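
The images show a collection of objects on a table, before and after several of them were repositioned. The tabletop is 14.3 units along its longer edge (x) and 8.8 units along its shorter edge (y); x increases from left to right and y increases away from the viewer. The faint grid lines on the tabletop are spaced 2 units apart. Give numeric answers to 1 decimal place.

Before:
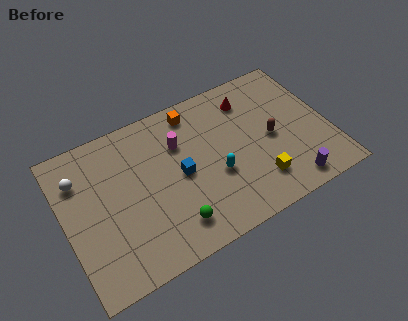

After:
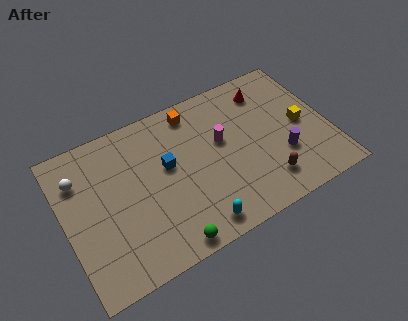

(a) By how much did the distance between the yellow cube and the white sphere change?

+1.9

They were about 10.2 units apart before and 12.1 after — 1.9 units further apart.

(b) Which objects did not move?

the orange cube and the white sphere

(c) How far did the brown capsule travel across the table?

2.5

From (11.2, 4.2) to (10.5, 1.8), the brown capsule covered √(0.7² + 2.4²) ≈ 2.5 units.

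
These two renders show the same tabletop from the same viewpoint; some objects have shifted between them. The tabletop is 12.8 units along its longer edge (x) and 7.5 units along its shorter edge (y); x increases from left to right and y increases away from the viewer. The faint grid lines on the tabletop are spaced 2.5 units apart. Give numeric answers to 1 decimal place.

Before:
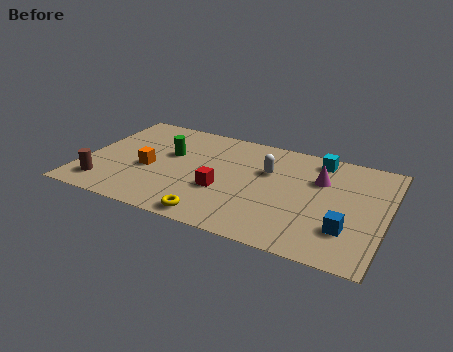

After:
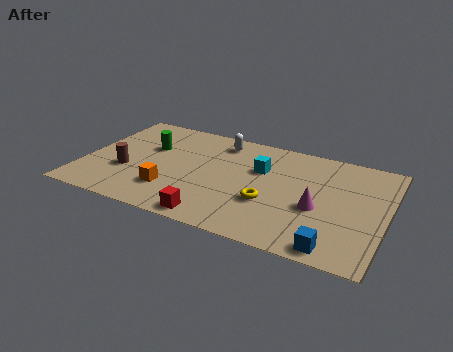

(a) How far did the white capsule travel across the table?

2.6

From (7.7, 4.9) to (5.5, 6.3), the white capsule covered √(2.2² + 1.4²) ≈ 2.6 units.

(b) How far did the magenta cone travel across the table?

2.0

The magenta cone was near (9.9, 5.1) before and (10.0, 3.1) after, so it travelled √(0.1² + 2.0²) ≈ 2.0 units.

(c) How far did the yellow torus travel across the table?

2.8

The yellow torus was near (5.9, 0.8) before and (8.0, 2.7) after, so it travelled √(2.1² + 1.9²) ≈ 2.8 units.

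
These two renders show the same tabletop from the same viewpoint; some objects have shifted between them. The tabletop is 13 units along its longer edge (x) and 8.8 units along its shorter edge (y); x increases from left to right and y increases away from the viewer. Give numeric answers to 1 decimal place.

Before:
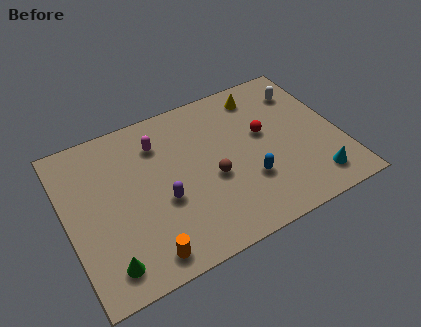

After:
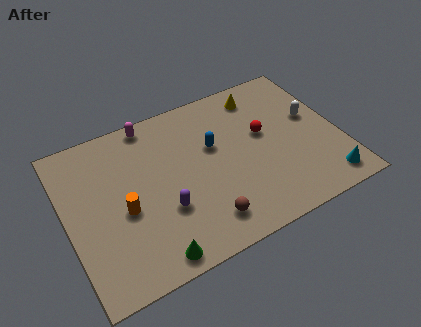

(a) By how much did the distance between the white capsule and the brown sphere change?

+1.0

The distance was about 5.8 in the first image and 6.8 in the second, so they moved 1.0 units further apart.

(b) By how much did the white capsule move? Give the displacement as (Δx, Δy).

(0.2, -1.7)

The white capsule started near (11.7, 6.8) and ended near (11.9, 5.1).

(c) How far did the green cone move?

2.1

The green cone was near (1.5, 1.4) before and (3.5, 0.9) after, so it travelled √(2.0² + 0.5²) ≈ 2.1 units.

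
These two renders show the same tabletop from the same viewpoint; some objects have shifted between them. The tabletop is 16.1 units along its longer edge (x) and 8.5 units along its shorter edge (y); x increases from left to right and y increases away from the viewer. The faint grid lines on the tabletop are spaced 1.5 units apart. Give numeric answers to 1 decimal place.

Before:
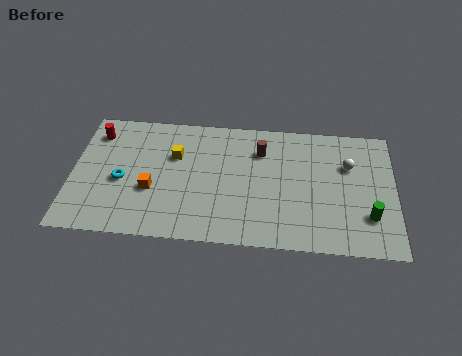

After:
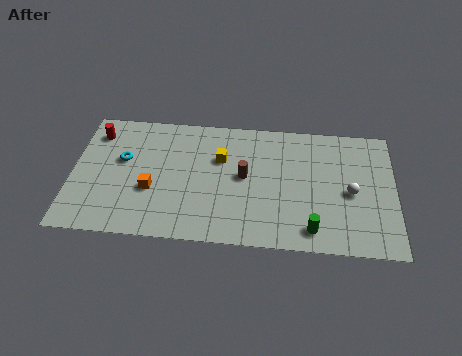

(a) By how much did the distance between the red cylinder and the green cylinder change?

-2.2

The distance was about 14.4 in the first image and 12.2 in the second, so they moved 2.2 units closer together.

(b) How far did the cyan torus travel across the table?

1.4

The cyan torus was near (2.5, 3.7) before and (2.5, 5.1) after, so it travelled √(0.0² + 1.4²) ≈ 1.4 units.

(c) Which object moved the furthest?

the green cylinder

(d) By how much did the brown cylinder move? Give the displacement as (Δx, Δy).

(-0.8, -1.8)

From the two frames, the brown cylinder sits at roughly (9.4, 6.3) before and (8.6, 4.5) after.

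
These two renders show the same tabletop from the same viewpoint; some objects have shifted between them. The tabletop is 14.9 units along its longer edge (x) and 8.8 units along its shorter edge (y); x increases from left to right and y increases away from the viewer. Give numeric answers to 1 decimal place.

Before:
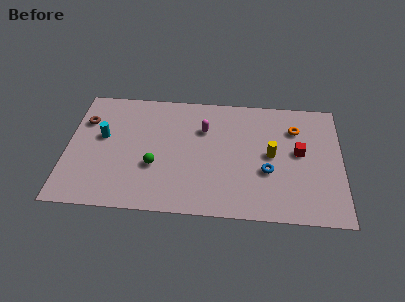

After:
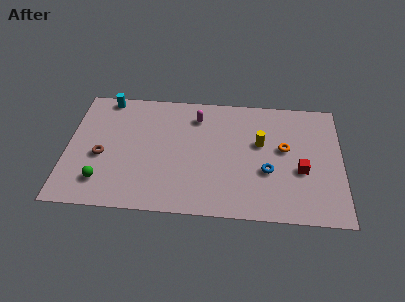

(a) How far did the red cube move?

1.3

The red cube was near (12.6, 4.8) before and (12.7, 3.5) after, so it travelled √(0.1² + 1.3²) ≈ 1.3 units.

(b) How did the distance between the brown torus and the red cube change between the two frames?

-1.0

They were about 11.8 units apart before and 10.8 after — 1.0 units closer together.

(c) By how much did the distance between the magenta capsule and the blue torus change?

+0.9

They were about 4.5 units apart before and 5.4 after — 0.9 units further apart.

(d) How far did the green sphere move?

3.1

The green sphere moved from about (4.8, 3.2) to (2.0, 1.9), a distance of √(2.8² + 1.3²) ≈ 3.1.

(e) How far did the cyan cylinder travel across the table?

2.9

The cyan cylinder moved from about (1.9, 5.1) to (2.0, 8.0), a distance of √(0.1² + 2.9²) ≈ 2.9.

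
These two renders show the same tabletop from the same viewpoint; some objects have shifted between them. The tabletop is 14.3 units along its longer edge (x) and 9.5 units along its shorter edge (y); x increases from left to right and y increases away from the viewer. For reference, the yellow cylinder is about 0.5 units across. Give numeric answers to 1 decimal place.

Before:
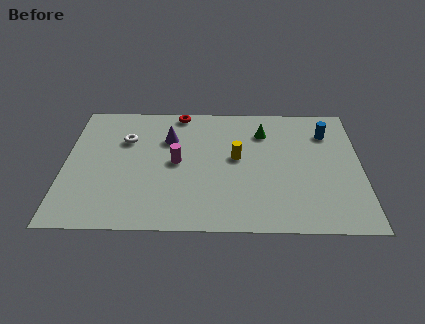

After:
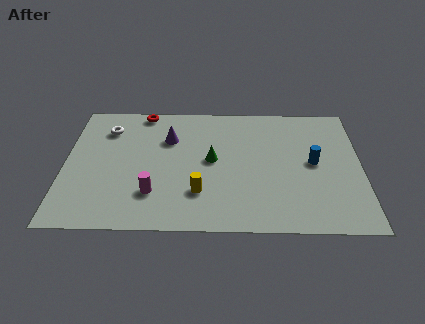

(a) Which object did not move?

the purple cone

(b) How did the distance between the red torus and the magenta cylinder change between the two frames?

+2.3

They were about 3.9 units apart before and 6.2 after — 2.3 units further apart.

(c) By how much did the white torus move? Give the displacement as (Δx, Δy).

(-0.9, 0.8)

The white torus was at about (2.9, 6.5) and moved to about (2.0, 7.3).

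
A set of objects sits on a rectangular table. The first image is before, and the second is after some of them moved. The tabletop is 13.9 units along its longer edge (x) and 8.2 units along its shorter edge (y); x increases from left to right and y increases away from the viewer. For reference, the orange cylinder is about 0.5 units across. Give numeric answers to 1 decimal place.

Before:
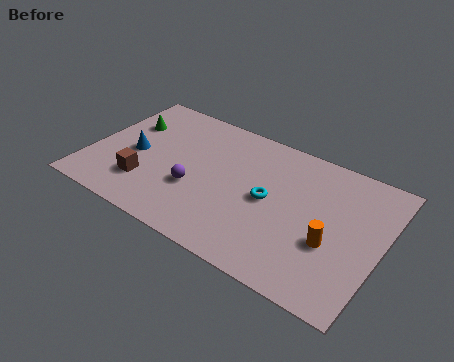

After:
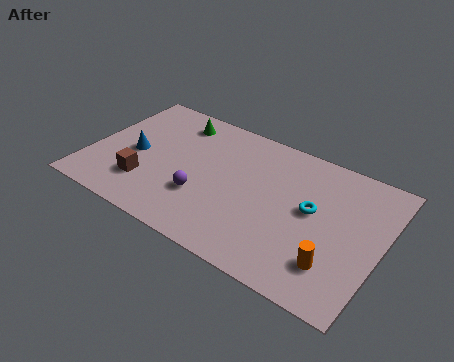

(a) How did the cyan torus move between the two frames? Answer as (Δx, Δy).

(2.0, 0.4)

The cyan torus started near (8.6, 4.1) and ended near (10.6, 4.5).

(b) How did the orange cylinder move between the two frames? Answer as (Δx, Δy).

(0.3, -1.1)

The orange cylinder was at about (11.7, 3.1) and moved to about (12.0, 2.0).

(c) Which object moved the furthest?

the green cone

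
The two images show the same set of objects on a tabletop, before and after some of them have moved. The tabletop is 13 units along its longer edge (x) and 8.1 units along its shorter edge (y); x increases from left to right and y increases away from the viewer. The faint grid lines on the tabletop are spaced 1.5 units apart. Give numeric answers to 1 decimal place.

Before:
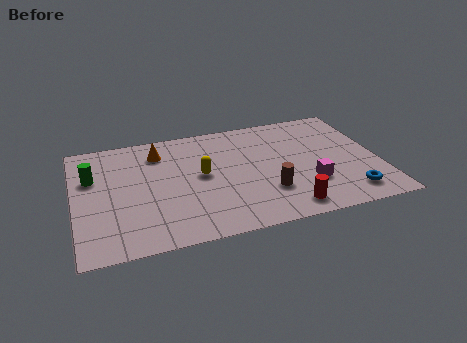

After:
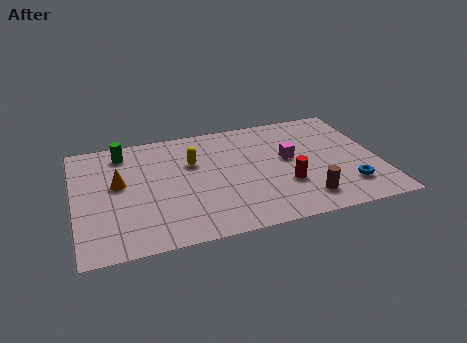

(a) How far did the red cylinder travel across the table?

1.6

The red cylinder was near (8.8, 1.1) before and (8.9, 2.7) after, so it travelled √(0.1² + 1.6²) ≈ 1.6 units.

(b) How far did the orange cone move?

2.5

The orange cone moved from about (3.7, 6.4) to (1.9, 4.6), a distance of √(1.8² + 1.8²) ≈ 2.5.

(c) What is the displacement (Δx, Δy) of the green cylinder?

(1.4, 1.5)

From the two frames, the green cylinder sits at roughly (0.8, 5.3) before and (2.2, 6.8) after.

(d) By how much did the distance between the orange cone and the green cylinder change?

-0.9

They were about 3.1 units apart before and 2.2 after — 0.9 units closer together.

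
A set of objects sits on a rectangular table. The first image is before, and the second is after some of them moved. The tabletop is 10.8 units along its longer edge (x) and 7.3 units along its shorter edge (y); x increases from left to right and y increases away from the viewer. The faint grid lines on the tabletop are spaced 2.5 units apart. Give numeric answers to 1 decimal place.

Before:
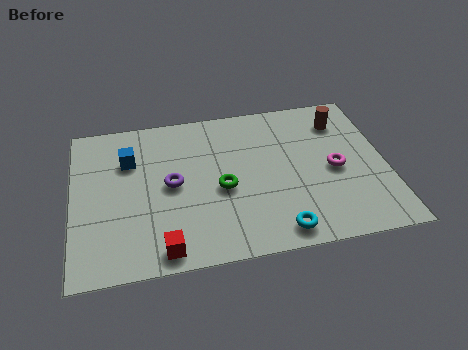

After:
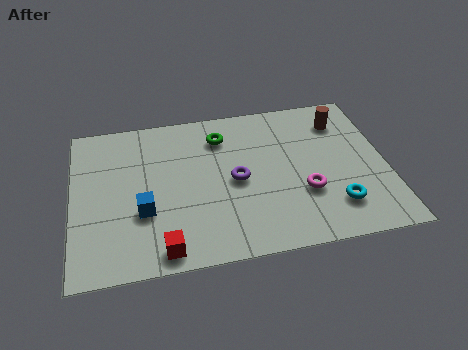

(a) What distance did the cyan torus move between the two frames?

2.2

From (6.9, 0.9) to (8.9, 1.7), the cyan torus covered √(2.0² + 0.8²) ≈ 2.2 units.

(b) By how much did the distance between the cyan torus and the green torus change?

+2.5

They were about 2.9 units apart before and 5.4 after — 2.5 units further apart.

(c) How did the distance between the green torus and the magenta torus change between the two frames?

+0.3

They were about 3.9 units apart before and 4.2 after — 0.3 units further apart.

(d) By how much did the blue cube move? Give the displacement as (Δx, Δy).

(0.4, -2.5)

From the two frames, the blue cube sits at roughly (2.0, 5.1) before and (2.4, 2.6) after.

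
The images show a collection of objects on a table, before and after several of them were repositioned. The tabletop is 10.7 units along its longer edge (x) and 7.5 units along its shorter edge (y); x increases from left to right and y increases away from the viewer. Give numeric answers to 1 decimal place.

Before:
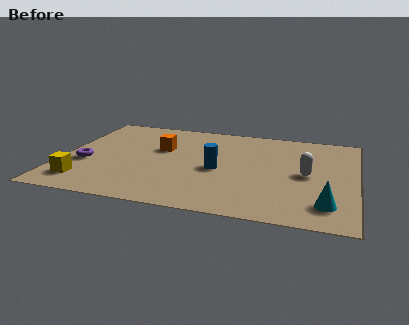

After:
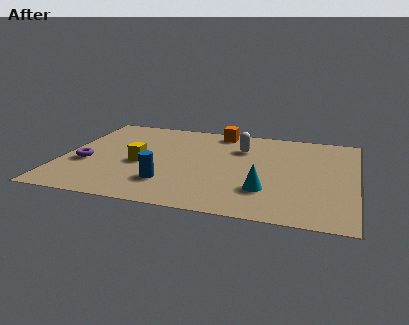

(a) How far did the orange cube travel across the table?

2.8

The orange cube was near (3.5, 4.7) before and (5.5, 6.7) after, so it travelled √(2.0² + 2.0²) ≈ 2.8 units.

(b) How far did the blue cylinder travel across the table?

2.3

The blue cylinder moved from about (5.7, 3.4) to (4.0, 1.9), a distance of √(1.7² + 1.5²) ≈ 2.3.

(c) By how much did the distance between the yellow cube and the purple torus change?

+0.5

They were about 1.5 units apart before and 2.0 after — 0.5 units further apart.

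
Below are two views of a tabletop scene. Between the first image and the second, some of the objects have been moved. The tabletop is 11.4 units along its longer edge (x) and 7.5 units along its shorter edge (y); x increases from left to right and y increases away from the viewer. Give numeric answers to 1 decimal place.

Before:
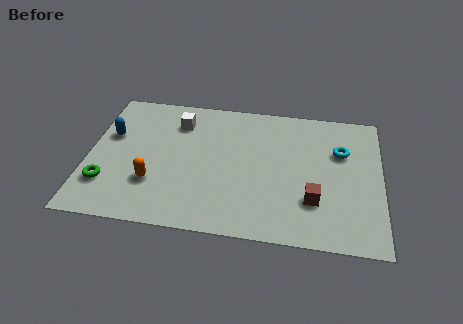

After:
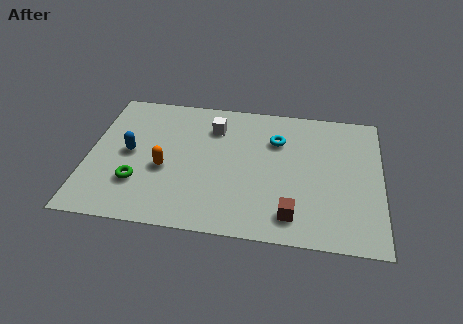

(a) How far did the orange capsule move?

0.9

The orange capsule was near (2.6, 2.3) before and (3.0, 3.1) after, so it travelled √(0.4² + 0.8²) ≈ 0.9 units.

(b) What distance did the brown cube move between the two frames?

1.2

The brown cube was near (8.8, 2.2) before and (8.0, 1.3) after, so it travelled √(0.8² + 0.9²) ≈ 1.2 units.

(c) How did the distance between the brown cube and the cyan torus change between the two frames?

+1.1

Before: roughly 3.0 units apart; after: 4.1. That's 1.1 units further apart.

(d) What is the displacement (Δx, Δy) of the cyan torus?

(-2.5, 0.3)

The cyan torus was at about (9.8, 5.0) and moved to about (7.3, 5.3).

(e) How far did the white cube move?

1.4

The white cube moved from about (3.4, 5.8) to (4.8, 5.7), a distance of √(1.4² + 0.1²) ≈ 1.4.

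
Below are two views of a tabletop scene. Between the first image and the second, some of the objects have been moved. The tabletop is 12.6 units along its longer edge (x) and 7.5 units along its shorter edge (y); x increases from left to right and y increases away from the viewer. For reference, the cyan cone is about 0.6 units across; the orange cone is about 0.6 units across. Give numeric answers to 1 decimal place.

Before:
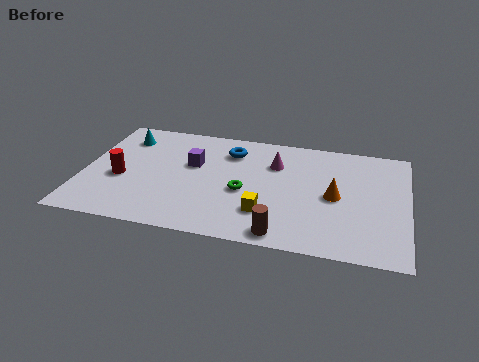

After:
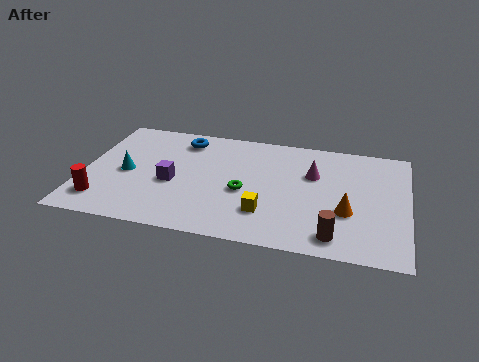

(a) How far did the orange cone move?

1.0

From (9.8, 3.6) to (10.3, 2.7), the orange cone covered √(0.5² + 0.9²) ≈ 1.0 units.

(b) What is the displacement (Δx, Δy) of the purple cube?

(-0.7, -1.4)

The purple cube was at about (4.2, 4.6) and moved to about (3.5, 3.2).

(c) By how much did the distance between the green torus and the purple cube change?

+0.3

The distance was about 2.5 in the first image and 2.8 in the second, so they moved 0.3 units further apart.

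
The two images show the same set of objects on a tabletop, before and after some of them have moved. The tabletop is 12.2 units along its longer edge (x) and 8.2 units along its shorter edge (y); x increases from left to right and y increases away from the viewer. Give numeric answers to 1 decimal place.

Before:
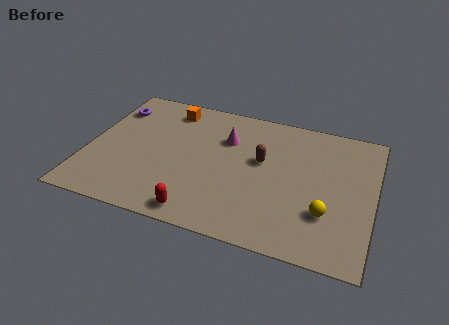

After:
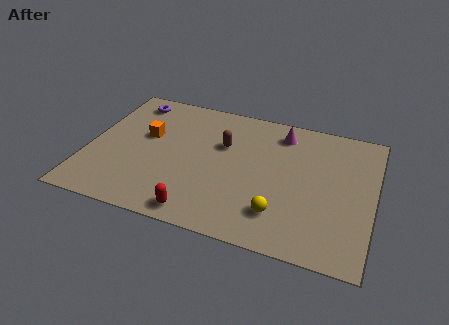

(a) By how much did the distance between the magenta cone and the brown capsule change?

+1.0

They were about 1.8 units apart before and 2.8 after — 1.0 units further apart.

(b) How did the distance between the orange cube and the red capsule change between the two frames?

-1.5

Before: roughly 6.3 units apart; after: 4.8. That's 1.5 units closer together.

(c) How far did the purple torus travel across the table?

1.0

The purple torus moved from about (0.8, 6.3) to (1.5, 7.0), a distance of √(0.7² + 0.7²) ≈ 1.0.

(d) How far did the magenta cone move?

2.5

The magenta cone was near (5.8, 5.7) before and (8.1, 6.8) after, so it travelled √(2.3² + 1.1²) ≈ 2.5 units.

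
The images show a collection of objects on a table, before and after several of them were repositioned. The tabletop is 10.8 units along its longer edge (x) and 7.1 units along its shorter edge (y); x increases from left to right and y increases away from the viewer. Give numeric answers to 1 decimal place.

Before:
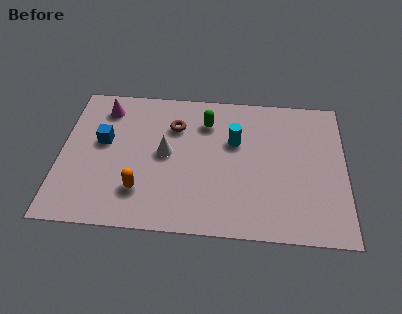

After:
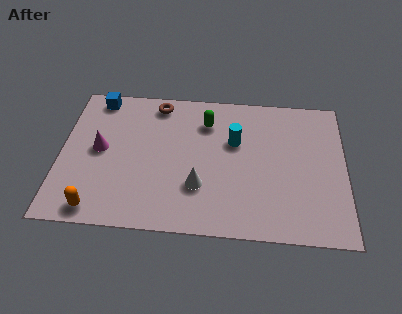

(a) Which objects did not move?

the green capsule and the cyan cylinder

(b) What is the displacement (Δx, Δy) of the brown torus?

(-0.7, 1.1)

The brown torus started near (4.3, 5.1) and ended near (3.6, 6.2).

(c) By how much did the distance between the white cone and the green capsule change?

+0.9

The distance was about 2.3 in the first image and 3.2 in the second, so they moved 0.9 units further apart.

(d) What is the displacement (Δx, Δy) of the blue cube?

(-0.3, 2.2)

From the two frames, the blue cube sits at roughly (1.6, 4.1) before and (1.3, 6.3) after.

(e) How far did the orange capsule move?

1.9

The orange capsule moved from about (3.1, 1.8) to (1.5, 0.8), a distance of √(1.6² + 1.0²) ≈ 1.9.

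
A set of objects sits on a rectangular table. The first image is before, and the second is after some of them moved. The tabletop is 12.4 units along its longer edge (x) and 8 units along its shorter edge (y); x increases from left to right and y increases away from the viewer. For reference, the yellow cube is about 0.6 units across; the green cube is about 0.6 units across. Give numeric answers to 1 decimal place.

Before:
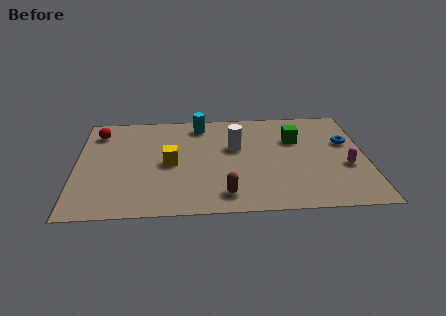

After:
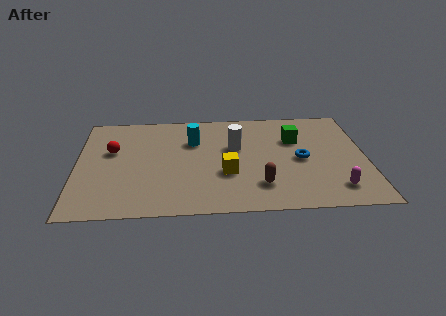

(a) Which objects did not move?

the white cylinder and the green cube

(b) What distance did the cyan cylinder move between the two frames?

1.3

From (5.3, 6.8) to (5.0, 5.5), the cyan cylinder covered √(0.3² + 1.3²) ≈ 1.3 units.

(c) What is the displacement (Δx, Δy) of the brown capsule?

(1.5, 0.6)

From the two frames, the brown capsule sits at roughly (6.3, 1.3) before and (7.8, 1.9) after.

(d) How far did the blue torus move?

2.3

The blue torus was near (11.6, 5.0) before and (9.6, 3.8) after, so it travelled √(2.0² + 1.2²) ≈ 2.3 units.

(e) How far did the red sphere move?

1.6

The red sphere was near (0.9, 6.4) before and (1.5, 4.9) after, so it travelled √(0.6² + 1.5²) ≈ 1.6 units.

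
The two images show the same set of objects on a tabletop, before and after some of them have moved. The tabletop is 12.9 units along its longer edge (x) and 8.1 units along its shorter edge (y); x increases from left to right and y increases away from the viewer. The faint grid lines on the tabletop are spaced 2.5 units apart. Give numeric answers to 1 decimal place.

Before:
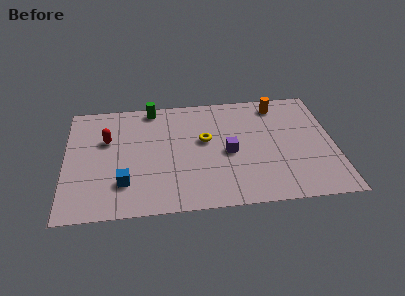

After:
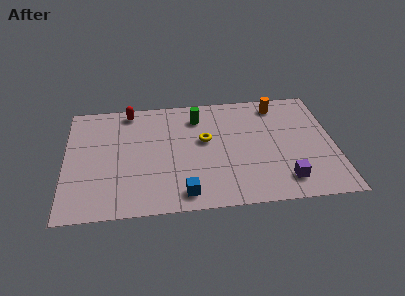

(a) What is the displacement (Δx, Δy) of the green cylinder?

(2.2, -0.9)

The green cylinder started near (4.2, 7.3) and ended near (6.4, 6.4).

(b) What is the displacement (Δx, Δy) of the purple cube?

(2.6, -2.2)

The purple cube started near (7.8, 3.7) and ended near (10.4, 1.5).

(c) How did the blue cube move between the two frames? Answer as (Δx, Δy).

(2.8, -1.0)

The blue cube started near (2.8, 2.1) and ended near (5.6, 1.1).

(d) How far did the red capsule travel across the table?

2.3

The red capsule was near (2.0, 5.2) before and (3.1, 7.2) after, so it travelled √(1.1² + 2.0²) ≈ 2.3 units.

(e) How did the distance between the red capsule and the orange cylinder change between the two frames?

-1.3

Before: roughly 8.5 units apart; after: 7.2. That's 1.3 units closer together.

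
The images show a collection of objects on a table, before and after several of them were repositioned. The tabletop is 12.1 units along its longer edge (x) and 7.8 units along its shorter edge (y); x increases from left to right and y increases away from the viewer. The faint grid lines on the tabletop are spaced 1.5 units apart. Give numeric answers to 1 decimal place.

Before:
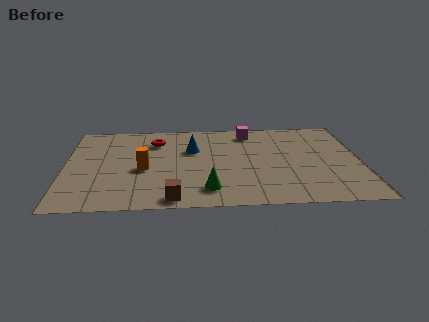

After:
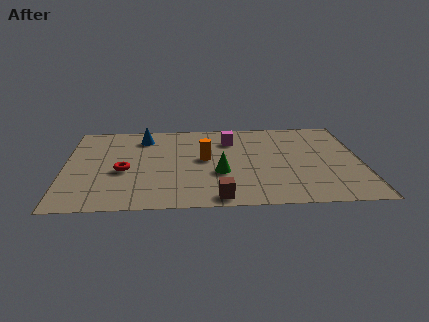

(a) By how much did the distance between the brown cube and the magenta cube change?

-1.5

They were about 6.6 units apart before and 5.1 after — 1.5 units closer together.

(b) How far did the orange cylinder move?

2.6

From (3.2, 3.4) to (5.7, 4.2), the orange cylinder covered √(2.5² + 0.8²) ≈ 2.6 units.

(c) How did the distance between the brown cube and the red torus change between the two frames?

-0.6

Before: roughly 5.1 units apart; after: 4.5. That's 0.6 units closer together.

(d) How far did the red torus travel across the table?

2.9

The red torus moved from about (3.7, 5.9) to (2.4, 3.3), a distance of √(1.3² + 2.6²) ≈ 2.9.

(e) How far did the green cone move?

1.5

From (5.8, 1.5) to (6.3, 2.9), the green cone covered √(0.5² + 1.4²) ≈ 1.5 units.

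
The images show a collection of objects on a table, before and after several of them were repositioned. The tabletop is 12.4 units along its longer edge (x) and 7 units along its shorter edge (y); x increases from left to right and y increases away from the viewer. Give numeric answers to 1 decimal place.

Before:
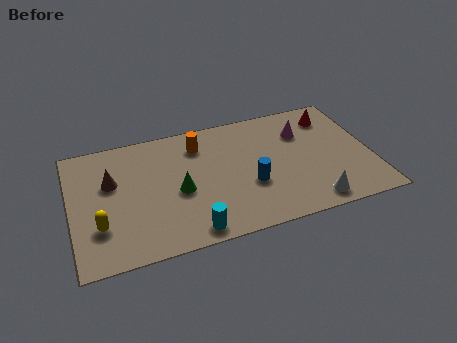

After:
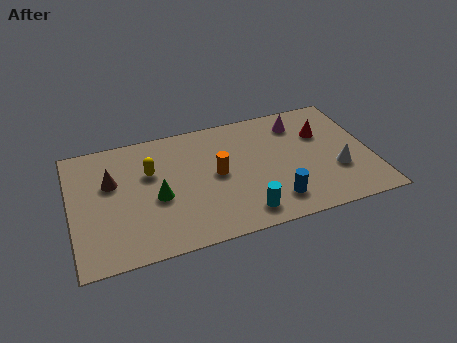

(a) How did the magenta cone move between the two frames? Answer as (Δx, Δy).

(-0.1, 0.6)

From the two frames, the magenta cone sits at roughly (9.7, 5.0) before and (9.6, 5.6) after.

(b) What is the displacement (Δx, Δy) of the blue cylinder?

(0.9, -1.2)

From the two frames, the blue cylinder sits at roughly (7.3, 2.6) before and (8.2, 1.4) after.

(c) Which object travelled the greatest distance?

the yellow capsule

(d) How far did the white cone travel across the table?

1.9

The white cone moved from about (9.7, 0.9) to (10.9, 2.4), a distance of √(1.2² + 1.5²) ≈ 1.9.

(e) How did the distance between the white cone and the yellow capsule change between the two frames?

-0.8

The distance was about 8.7 in the first image and 7.9 in the second, so they moved 0.8 units closer together.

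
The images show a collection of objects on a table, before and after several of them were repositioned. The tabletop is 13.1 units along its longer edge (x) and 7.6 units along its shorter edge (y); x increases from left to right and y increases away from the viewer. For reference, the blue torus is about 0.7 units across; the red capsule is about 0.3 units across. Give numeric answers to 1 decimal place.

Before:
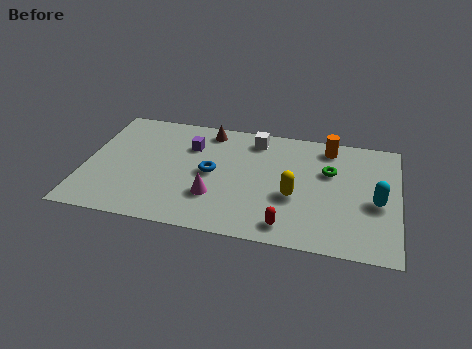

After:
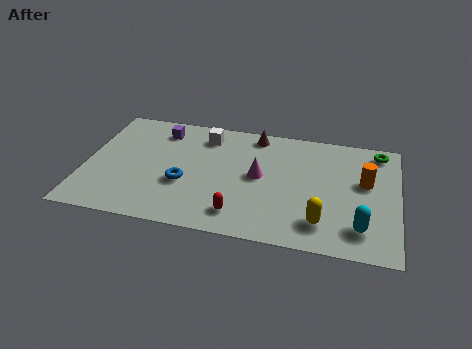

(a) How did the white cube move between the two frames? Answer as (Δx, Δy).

(-2.1, -0.2)

The white cube was at about (7.0, 6.4) and moved to about (4.9, 6.2).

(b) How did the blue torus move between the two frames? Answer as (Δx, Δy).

(-1.1, -0.9)

From the two frames, the blue torus sits at roughly (5.3, 3.8) before and (4.2, 2.9) after.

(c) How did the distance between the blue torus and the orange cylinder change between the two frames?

+2.2

They were about 5.5 units apart before and 7.7 after — 2.2 units further apart.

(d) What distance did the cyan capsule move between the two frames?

1.8

From (12.2, 3.3) to (11.6, 1.6), the cyan capsule covered √(0.6² + 1.7²) ≈ 1.8 units.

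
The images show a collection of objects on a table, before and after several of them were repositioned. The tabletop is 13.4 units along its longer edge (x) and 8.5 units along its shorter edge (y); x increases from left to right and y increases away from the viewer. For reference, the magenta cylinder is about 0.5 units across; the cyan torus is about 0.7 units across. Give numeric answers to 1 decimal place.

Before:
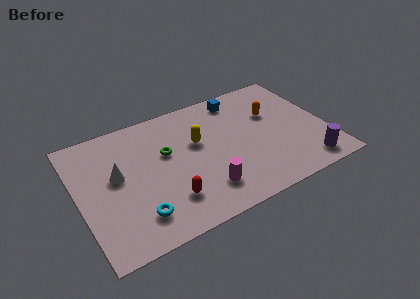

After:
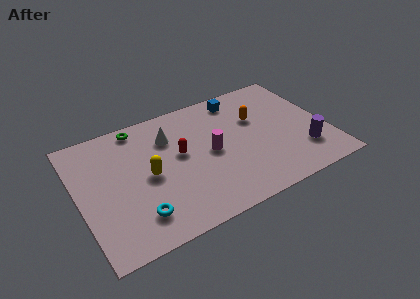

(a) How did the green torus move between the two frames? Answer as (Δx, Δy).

(-1.2, 2.4)

From the two frames, the green torus sits at roughly (4.8, 5.2) before and (3.6, 7.6) after.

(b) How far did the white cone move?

3.3

The white cone was near (2.1, 4.8) before and (5.1, 6.2) after, so it travelled √(3.0² + 1.4²) ≈ 3.3 units.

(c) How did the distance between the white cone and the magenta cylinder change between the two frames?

-2.4

The distance was about 5.2 in the first image and 2.8 in the second, so they moved 2.4 units closer together.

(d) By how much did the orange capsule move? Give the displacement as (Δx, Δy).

(-0.9, 0.0)

The orange capsule started near (10.7, 5.5) and ended near (9.8, 5.5).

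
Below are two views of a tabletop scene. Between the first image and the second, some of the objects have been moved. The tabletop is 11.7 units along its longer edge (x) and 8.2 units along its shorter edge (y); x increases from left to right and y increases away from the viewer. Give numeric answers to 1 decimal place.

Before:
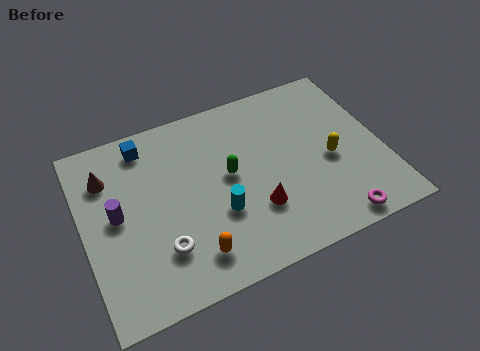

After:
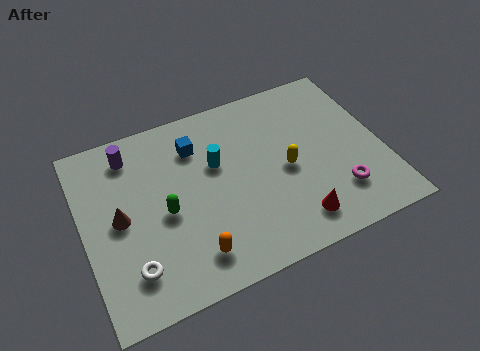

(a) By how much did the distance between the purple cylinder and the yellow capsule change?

-1.8

The distance was about 8.3 in the first image and 6.5 in the second, so they moved 1.8 units closer together.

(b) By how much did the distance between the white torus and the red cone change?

+2.6

Before: roughly 3.7 units apart; after: 6.3. That's 2.6 units further apart.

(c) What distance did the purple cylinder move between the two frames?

2.6

The purple cylinder moved from about (1.3, 4.3) to (2.1, 6.8), a distance of √(0.8² + 2.5²) ≈ 2.6.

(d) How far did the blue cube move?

2.1

The blue cube moved from about (2.7, 7.0) to (4.6, 6.2), a distance of √(1.9² + 0.8²) ≈ 2.1.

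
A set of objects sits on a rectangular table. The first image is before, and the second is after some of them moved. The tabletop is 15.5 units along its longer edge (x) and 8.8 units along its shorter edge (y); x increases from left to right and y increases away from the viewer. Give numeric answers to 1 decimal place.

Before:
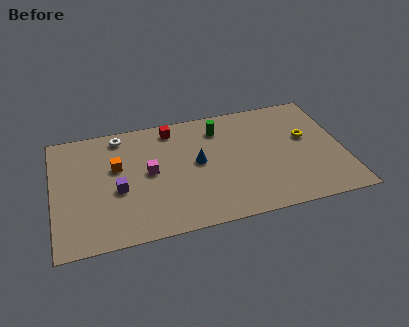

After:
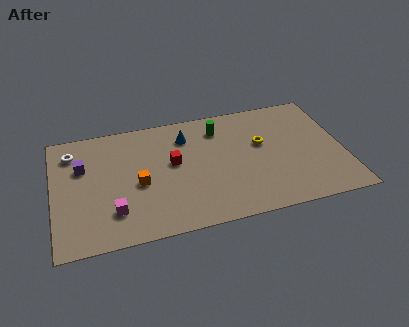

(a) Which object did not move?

the green cylinder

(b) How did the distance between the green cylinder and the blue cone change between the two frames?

-0.8

The distance was about 2.6 in the first image and 1.8 in the second, so they moved 0.8 units closer together.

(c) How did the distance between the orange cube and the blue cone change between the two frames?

-0.4

Before: roughly 4.4 units apart; after: 4.0. That's 0.4 units closer together.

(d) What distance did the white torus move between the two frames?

2.7

From (3.7, 7.7) to (1.1, 7.0), the white torus covered √(2.6² + 0.7²) ≈ 2.7 units.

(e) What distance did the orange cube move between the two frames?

1.9

From (3.4, 5.4) to (4.5, 3.9), the orange cube covered √(1.1² + 1.5²) ≈ 1.9 units.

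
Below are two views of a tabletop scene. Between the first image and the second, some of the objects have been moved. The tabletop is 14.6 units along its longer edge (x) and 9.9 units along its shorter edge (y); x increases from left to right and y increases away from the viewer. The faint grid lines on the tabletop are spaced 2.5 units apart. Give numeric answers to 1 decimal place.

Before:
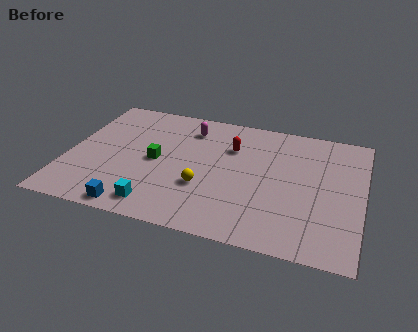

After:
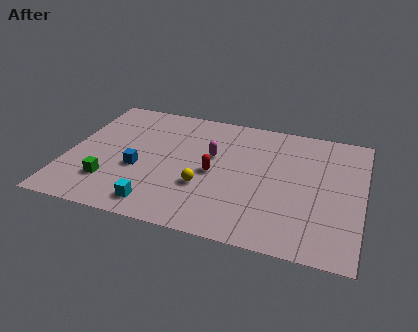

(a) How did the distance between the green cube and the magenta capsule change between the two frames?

+2.5

The distance was about 3.4 in the first image and 5.9 in the second, so they moved 2.5 units further apart.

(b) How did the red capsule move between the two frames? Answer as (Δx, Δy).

(-0.7, -2.3)

The red capsule started near (8.0, 6.9) and ended near (7.3, 4.6).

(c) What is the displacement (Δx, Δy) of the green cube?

(-2.1, -2.3)

From the two frames, the green cube sits at roughly (4.4, 4.8) before and (2.3, 2.5) after.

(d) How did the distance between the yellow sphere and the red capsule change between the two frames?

-2.4

They were about 3.7 units apart before and 1.3 after — 2.4 units closer together.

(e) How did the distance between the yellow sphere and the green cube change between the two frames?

+1.8

The distance was about 2.9 in the first image and 4.7 in the second, so they moved 1.8 units further apart.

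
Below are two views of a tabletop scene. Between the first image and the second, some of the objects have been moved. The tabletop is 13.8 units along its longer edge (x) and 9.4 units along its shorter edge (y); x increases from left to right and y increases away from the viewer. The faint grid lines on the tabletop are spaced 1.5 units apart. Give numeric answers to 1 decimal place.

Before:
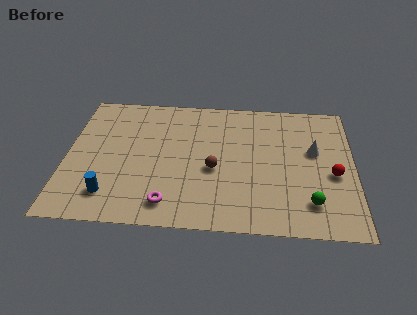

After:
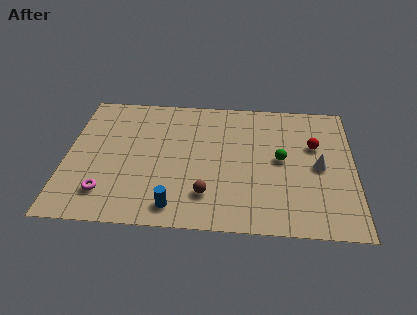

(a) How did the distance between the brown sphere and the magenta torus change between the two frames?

+1.5

They were about 3.3 units apart before and 4.8 after — 1.5 units further apart.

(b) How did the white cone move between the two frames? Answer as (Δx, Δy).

(0.2, -1.1)

The white cone was at about (11.9, 5.6) and moved to about (12.1, 4.5).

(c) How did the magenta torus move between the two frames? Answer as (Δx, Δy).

(-3.0, 0.5)

The magenta torus was at about (5.0, 1.5) and moved to about (2.0, 2.0).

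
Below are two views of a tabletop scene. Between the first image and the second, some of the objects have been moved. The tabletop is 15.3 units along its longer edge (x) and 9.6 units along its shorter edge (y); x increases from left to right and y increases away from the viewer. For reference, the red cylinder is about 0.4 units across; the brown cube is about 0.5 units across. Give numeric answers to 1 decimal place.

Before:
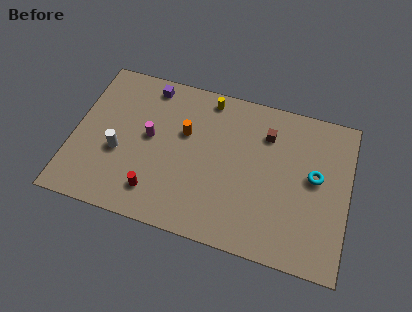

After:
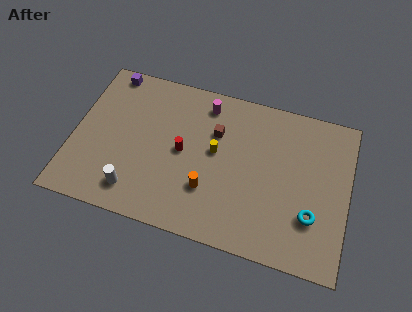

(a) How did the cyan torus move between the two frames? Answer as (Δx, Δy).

(0.0, -2.4)

The cyan torus was at about (13.4, 5.3) and moved to about (13.4, 2.9).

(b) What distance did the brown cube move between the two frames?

2.9

The brown cube moved from about (10.6, 7.2) to (7.8, 6.5), a distance of √(2.8² + 0.7²) ≈ 2.9.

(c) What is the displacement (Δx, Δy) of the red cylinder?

(1.3, 2.9)

From the two frames, the red cylinder sits at roughly (4.8, 1.9) before and (6.1, 4.8) after.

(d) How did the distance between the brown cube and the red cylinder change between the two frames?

-5.5

They were about 7.9 units apart before and 2.4 after — 5.5 units closer together.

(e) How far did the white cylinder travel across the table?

2.4

The white cylinder moved from about (2.6, 3.8) to (3.7, 1.7), a distance of √(1.1² + 2.1²) ≈ 2.4.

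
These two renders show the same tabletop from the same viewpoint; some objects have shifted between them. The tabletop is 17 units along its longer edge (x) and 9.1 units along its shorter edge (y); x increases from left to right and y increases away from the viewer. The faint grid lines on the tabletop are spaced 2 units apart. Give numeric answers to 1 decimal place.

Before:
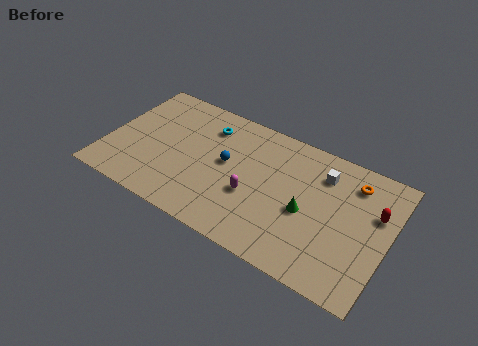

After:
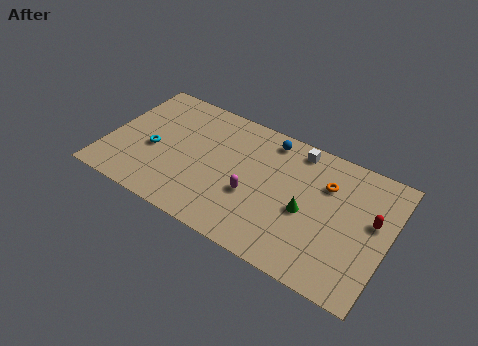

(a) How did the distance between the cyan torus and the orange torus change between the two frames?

+1.7

They were about 8.9 units apart before and 10.6 after — 1.7 units further apart.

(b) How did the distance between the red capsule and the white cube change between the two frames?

+2.1

The distance was about 3.5 in the first image and 5.6 in the second, so they moved 2.1 units further apart.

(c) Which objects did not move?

the green cone and the magenta capsule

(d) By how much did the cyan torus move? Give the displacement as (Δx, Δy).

(-2.9, -3.2)

The cyan torus started near (5.7, 7.1) and ended near (2.8, 3.9).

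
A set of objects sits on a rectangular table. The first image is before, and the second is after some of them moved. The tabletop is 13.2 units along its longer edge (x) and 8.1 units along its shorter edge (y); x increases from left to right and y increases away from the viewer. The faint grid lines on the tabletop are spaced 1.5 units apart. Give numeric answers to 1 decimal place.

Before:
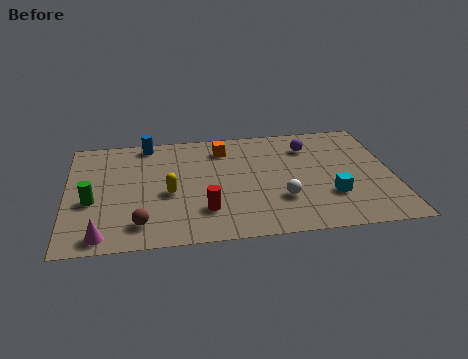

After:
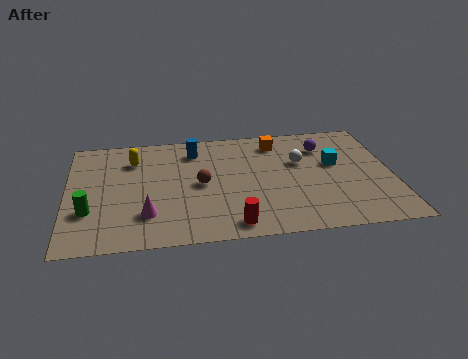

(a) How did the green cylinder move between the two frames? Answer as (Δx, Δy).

(-0.1, -0.7)

The green cylinder was at about (1.0, 3.3) and moved to about (0.9, 2.6).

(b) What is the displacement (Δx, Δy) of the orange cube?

(2.2, 0.2)

The orange cube was at about (6.4, 6.5) and moved to about (8.6, 6.7).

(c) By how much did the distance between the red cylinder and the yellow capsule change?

+4.4

They were about 2.0 units apart before and 6.4 after — 4.4 units further apart.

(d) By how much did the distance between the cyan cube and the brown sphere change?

-2.2

They were about 7.8 units apart before and 5.6 after — 2.2 units closer together.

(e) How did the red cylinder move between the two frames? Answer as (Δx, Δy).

(1.1, -1.1)

The red cylinder was at about (5.5, 2.1) and moved to about (6.6, 1.0).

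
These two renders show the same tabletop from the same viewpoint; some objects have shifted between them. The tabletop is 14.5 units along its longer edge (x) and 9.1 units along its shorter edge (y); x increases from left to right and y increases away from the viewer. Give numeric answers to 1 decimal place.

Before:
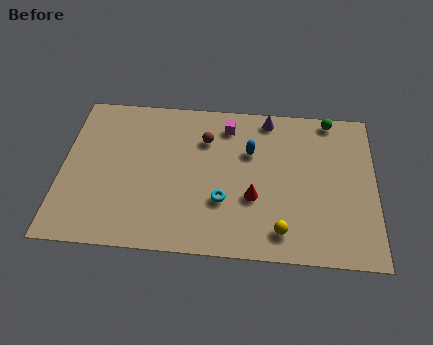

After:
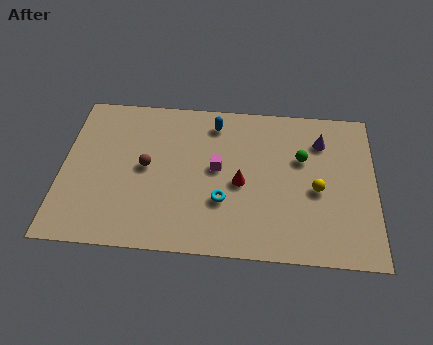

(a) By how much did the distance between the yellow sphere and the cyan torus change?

+1.3

They were about 3.1 units apart before and 4.4 after — 1.3 units further apart.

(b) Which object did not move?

the cyan torus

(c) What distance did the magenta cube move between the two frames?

2.6

The magenta cube was near (7.6, 7.5) before and (7.2, 4.9) after, so it travelled √(0.4² + 2.6²) ≈ 2.6 units.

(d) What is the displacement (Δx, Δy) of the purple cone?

(2.5, -1.2)

From the two frames, the purple cone sits at roughly (9.5, 8.1) before and (12.0, 6.9) after.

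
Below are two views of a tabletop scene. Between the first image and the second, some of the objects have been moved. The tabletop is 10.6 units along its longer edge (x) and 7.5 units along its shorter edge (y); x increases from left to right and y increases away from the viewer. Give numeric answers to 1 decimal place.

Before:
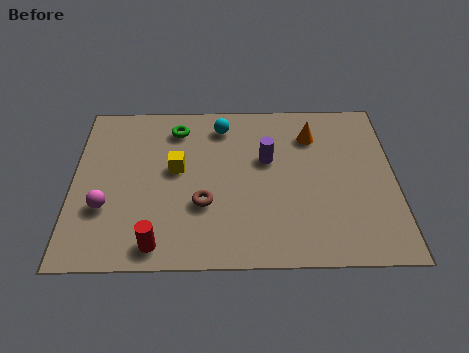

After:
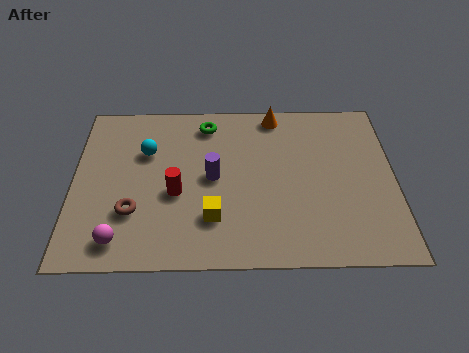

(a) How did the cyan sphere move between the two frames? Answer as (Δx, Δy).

(-2.5, -1.2)

The cyan sphere was at about (4.9, 6.2) and moved to about (2.4, 5.0).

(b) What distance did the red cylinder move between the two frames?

2.3

From (2.8, 0.9) to (3.4, 3.1), the red cylinder covered √(0.6² + 2.2²) ≈ 2.3 units.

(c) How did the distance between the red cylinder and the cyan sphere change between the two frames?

-3.6

Before: roughly 5.7 units apart; after: 2.1. That's 3.6 units closer together.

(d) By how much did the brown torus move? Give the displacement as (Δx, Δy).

(-2.3, -0.3)

From the two frames, the brown torus sits at roughly (4.3, 2.6) before and (2.0, 2.3) after.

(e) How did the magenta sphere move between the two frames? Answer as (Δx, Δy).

(0.5, -1.4)

From the two frames, the magenta sphere sits at roughly (1.1, 2.5) before and (1.6, 1.1) after.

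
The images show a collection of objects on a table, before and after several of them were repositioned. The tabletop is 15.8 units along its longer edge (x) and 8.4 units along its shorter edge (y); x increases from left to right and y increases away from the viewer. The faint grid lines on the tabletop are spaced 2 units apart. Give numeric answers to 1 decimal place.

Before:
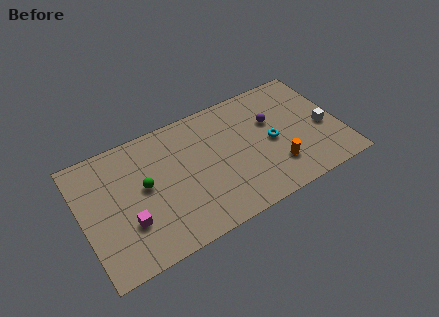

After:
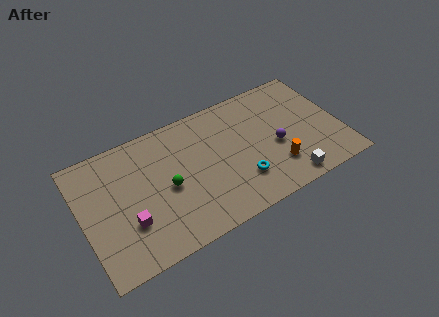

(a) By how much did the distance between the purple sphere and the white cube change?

-0.9

Before: roughly 3.5 units apart; after: 2.6. That's 0.9 units closer together.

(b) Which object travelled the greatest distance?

the white cube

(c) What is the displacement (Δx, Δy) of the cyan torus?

(-2.2, -1.7)

From the two frames, the cyan torus sits at roughly (11.6, 4.0) before and (9.4, 2.3) after.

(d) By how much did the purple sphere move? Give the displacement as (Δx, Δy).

(0.0, -1.8)

From the two frames, the purple sphere sits at roughly (11.8, 5.4) before and (11.8, 3.6) after.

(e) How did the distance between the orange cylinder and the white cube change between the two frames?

-2.2

They were about 3.5 units apart before and 1.3 after — 2.2 units closer together.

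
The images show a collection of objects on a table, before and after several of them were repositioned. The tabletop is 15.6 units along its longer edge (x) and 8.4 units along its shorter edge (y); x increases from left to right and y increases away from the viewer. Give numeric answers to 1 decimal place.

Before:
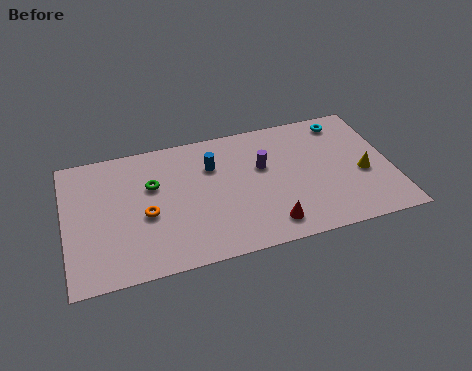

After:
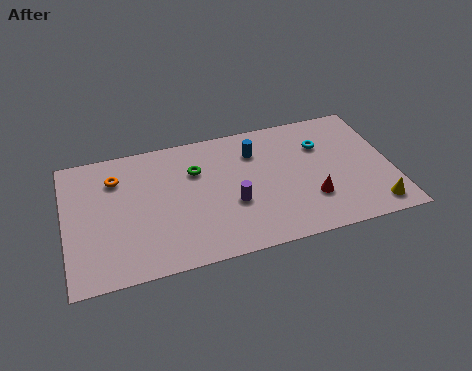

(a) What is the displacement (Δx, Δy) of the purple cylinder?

(-1.6, -2.0)

The purple cylinder started near (9.5, 5.2) and ended near (7.9, 3.2).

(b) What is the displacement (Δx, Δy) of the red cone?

(2.1, 1.1)

The red cone started near (9.5, 1.4) and ended near (11.6, 2.5).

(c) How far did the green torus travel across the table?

2.1

The green torus moved from about (4.2, 5.4) to (6.3, 5.8), a distance of √(2.1² + 0.4²) ≈ 2.1.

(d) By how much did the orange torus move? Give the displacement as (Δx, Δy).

(-1.3, 2.7)

The orange torus started near (3.8, 3.6) and ended near (2.5, 6.3).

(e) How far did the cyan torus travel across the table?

1.8

From (13.6, 7.2) to (12.4, 5.9), the cyan torus covered √(1.2² + 1.3²) ≈ 1.8 units.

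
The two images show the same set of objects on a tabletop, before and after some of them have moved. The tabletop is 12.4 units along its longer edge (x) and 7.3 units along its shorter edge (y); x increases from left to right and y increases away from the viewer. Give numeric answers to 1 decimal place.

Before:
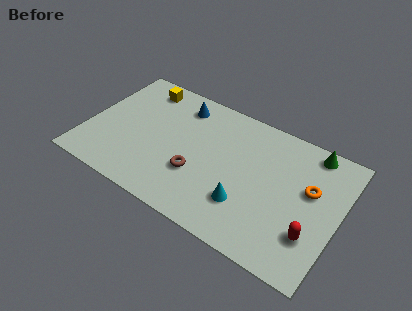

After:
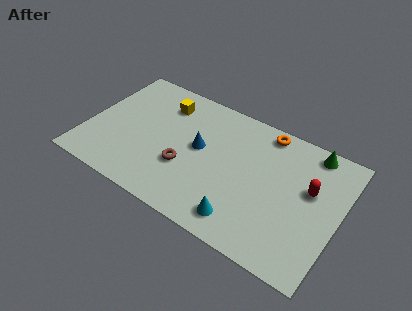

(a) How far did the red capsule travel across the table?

2.3

The red capsule was near (11.3, 2.1) before and (10.9, 4.4) after, so it travelled √(0.4² + 2.3²) ≈ 2.3 units.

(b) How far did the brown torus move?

0.6

The brown torus was near (5.6, 2.5) before and (5.0, 2.6) after, so it travelled √(0.6² + 0.1²) ≈ 0.6 units.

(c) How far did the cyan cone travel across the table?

0.9

The cyan cone was near (8.1, 2.1) before and (8.1, 1.2) after, so it travelled √(0.0² + 0.9²) ≈ 0.9 units.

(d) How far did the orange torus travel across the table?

3.3

The orange torus was near (10.9, 4.4) before and (8.4, 6.5) after, so it travelled √(2.5² + 2.1²) ≈ 3.3 units.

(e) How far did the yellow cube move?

1.3

The yellow cube moved from about (2.2, 6.2) to (3.4, 5.7), a distance of √(1.2² + 0.5²) ≈ 1.3.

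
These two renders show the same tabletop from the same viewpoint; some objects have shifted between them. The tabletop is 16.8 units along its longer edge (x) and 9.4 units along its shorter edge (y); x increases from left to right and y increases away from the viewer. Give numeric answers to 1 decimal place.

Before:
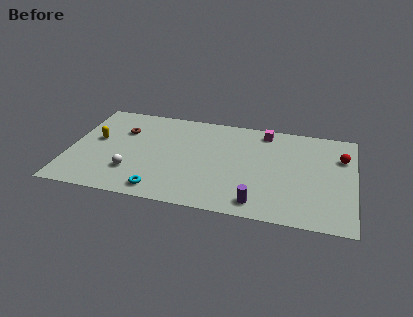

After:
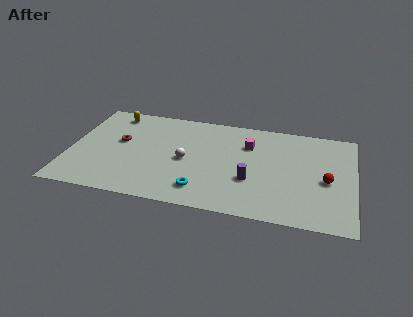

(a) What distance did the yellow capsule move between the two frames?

2.9

From (1.5, 5.3) to (2.3, 8.1), the yellow capsule covered √(0.8² + 2.8²) ≈ 2.9 units.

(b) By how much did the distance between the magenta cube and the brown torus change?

-0.9

Before: roughly 8.6 units apart; after: 7.7. That's 0.9 units closer together.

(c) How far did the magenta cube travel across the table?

1.7

The magenta cube moved from about (11.4, 8.2) to (10.5, 6.7), a distance of √(0.9² + 1.5²) ≈ 1.7.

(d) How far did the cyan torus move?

2.5

The cyan torus was near (5.6, 1.2) before and (8.0, 1.8) after, so it travelled √(2.4² + 0.6²) ≈ 2.5 units.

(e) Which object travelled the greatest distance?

the white sphere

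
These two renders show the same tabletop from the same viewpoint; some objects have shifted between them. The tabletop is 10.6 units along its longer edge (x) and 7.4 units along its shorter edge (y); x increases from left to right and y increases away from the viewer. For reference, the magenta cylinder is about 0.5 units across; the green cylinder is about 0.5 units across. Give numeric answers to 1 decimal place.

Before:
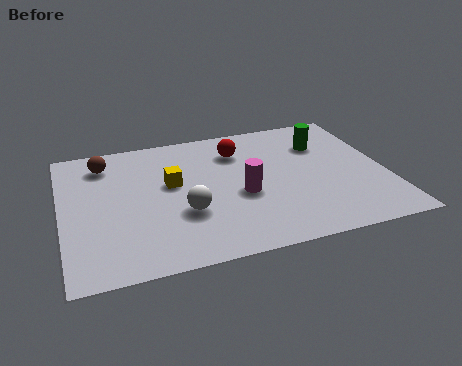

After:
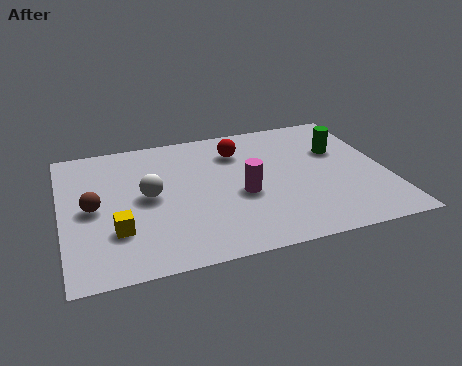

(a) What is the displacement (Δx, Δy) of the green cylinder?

(0.5, -0.5)

From the two frames, the green cylinder sits at roughly (8.7, 5.3) before and (9.2, 4.8) after.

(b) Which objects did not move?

the magenta cylinder and the red sphere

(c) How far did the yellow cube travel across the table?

2.8

The yellow cube moved from about (3.6, 4.3) to (1.7, 2.2), a distance of √(1.9² + 2.1²) ≈ 2.8.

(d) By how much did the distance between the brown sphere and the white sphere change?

-2.4

Before: roughly 4.2 units apart; after: 1.8. That's 2.4 units closer together.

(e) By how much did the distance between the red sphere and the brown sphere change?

+0.9

The distance was about 4.4 in the first image and 5.3 in the second, so they moved 0.9 units further apart.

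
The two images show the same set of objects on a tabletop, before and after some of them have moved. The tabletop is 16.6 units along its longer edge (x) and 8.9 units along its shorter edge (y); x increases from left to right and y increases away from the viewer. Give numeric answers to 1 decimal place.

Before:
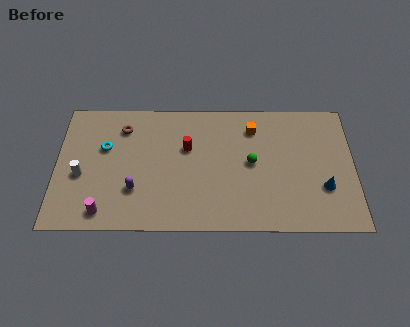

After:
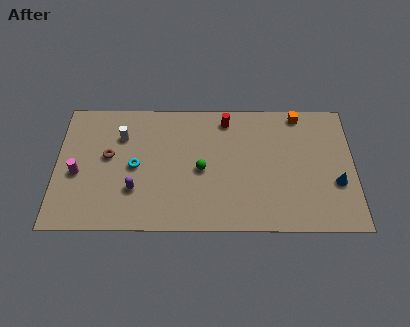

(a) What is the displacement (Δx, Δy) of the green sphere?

(-2.8, -0.5)

The green sphere started near (10.9, 4.6) and ended near (8.1, 4.1).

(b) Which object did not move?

the purple capsule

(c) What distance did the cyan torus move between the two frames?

2.1

The cyan torus moved from about (2.7, 5.6) to (4.4, 4.3), a distance of √(1.7² + 1.3²) ≈ 2.1.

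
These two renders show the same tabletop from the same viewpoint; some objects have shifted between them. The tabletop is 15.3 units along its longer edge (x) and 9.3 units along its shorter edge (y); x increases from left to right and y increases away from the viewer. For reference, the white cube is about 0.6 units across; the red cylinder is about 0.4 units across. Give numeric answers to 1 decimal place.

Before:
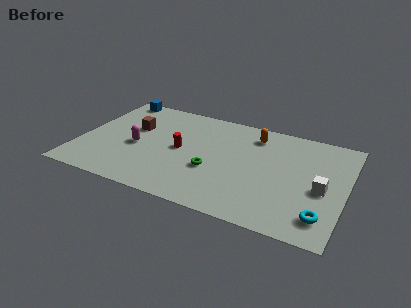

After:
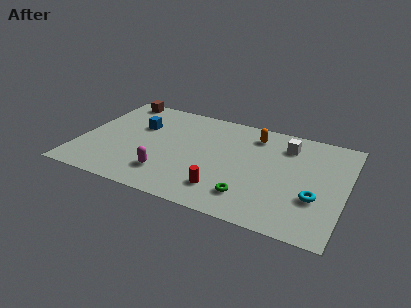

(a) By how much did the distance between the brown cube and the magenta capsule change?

+5.5

The distance was about 1.7 in the first image and 7.2 in the second, so they moved 5.5 units further apart.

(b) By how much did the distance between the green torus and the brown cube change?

+5.2

Before: roughly 5.4 units apart; after: 10.6. That's 5.2 units further apart.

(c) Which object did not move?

the orange capsule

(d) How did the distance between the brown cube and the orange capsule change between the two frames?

+1.1

Before: roughly 7.1 units apart; after: 8.2. That's 1.1 units further apart.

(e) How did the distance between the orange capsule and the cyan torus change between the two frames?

-1.4

The distance was about 7.3 in the first image and 5.9 in the second, so they moved 1.4 units closer together.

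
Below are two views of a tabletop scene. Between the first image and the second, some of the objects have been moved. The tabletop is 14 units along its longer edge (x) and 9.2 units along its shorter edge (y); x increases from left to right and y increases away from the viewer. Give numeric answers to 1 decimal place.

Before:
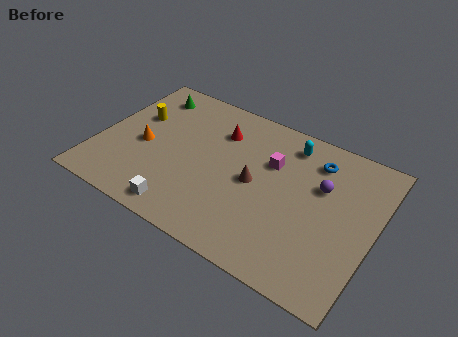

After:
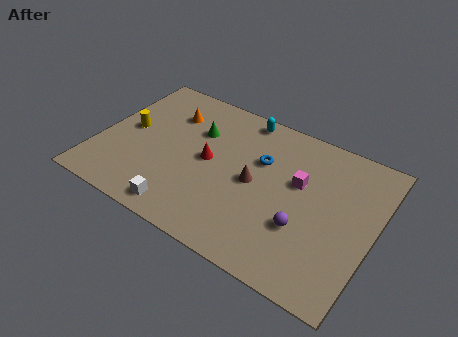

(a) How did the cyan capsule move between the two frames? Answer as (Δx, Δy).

(-2.5, 0.6)

From the two frames, the cyan capsule sits at roughly (9.3, 7.7) before and (6.8, 8.3) after.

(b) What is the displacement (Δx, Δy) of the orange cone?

(0.9, 2.7)

The orange cone started near (2.3, 4.1) and ended near (3.2, 6.8).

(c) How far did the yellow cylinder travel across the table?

1.0

The yellow cylinder moved from about (1.6, 5.8) to (1.4, 4.8), a distance of √(0.2² + 1.0²) ≈ 1.0.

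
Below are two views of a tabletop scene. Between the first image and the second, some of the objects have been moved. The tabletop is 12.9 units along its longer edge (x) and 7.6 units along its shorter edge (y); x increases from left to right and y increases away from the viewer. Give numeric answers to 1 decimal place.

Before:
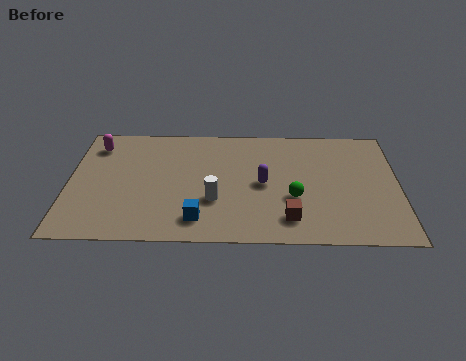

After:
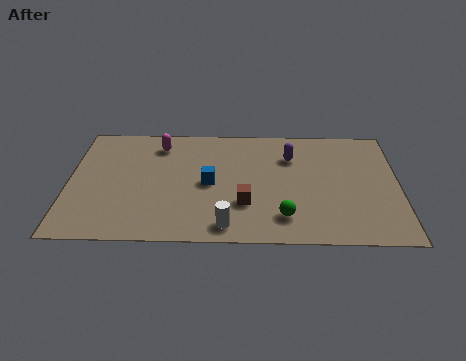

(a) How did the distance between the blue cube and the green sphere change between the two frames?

-0.4

Before: roughly 4.0 units apart; after: 3.6. That's 0.4 units closer together.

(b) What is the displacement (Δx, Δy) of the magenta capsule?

(2.5, 0.1)

The magenta capsule was at about (1.0, 6.1) and moved to about (3.5, 6.2).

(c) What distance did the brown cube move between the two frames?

1.9

The brown cube was near (8.6, 1.5) before and (6.9, 2.4) after, so it travelled √(1.7² + 0.9²) ≈ 1.9 units.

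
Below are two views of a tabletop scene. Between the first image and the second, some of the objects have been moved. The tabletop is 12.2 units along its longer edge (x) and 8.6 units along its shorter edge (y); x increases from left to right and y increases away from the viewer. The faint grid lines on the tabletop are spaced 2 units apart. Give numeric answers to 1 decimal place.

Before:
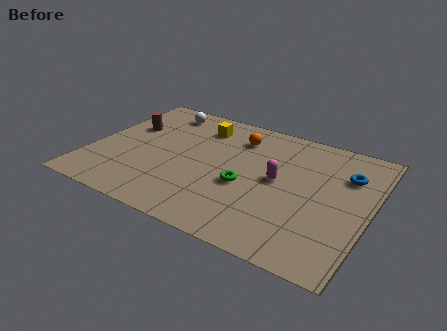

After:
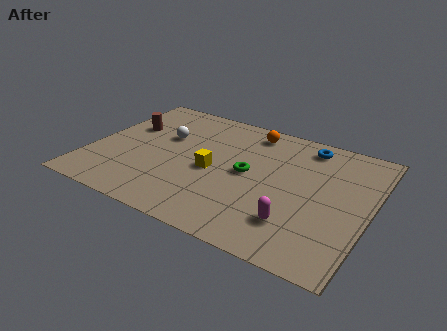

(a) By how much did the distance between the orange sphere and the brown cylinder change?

+0.7

The distance was about 4.9 in the first image and 5.6 in the second, so they moved 0.7 units further apart.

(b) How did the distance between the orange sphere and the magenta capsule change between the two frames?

+2.9

They were about 3.0 units apart before and 5.9 after — 2.9 units further apart.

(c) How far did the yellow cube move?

3.1

The yellow cube was near (4.4, 6.8) before and (5.4, 3.9) after, so it travelled √(1.0² + 2.9²) ≈ 3.1 units.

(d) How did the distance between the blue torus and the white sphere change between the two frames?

-2.2

They were about 8.6 units apart before and 6.4 after — 2.2 units closer together.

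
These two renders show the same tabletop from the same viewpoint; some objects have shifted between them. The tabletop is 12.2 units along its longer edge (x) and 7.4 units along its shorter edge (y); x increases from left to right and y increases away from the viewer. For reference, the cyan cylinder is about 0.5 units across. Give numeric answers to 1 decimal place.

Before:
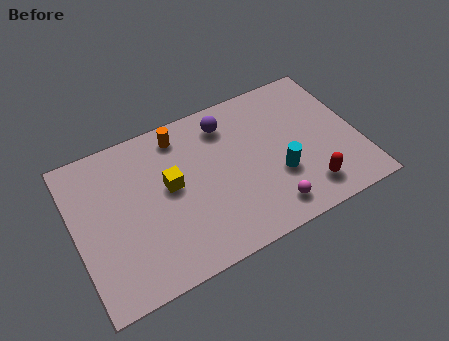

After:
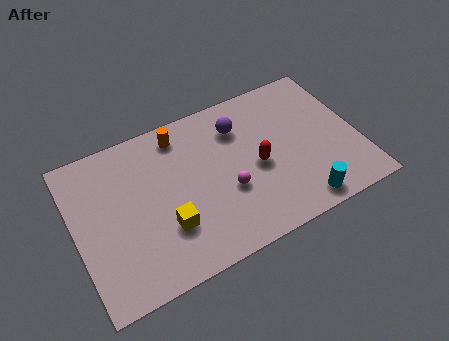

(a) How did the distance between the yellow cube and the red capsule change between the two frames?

-2.0

Before: roughly 6.2 units apart; after: 4.2. That's 2.0 units closer together.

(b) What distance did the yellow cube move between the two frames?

1.8

The yellow cube moved from about (4.1, 4.1) to (3.7, 2.3), a distance of √(0.4² + 1.8²) ≈ 1.8.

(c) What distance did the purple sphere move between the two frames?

0.6

From (6.8, 6.0) to (7.3, 5.6), the purple sphere covered √(0.5² + 0.4²) ≈ 0.6 units.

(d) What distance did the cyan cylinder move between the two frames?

1.8

From (8.6, 2.6) to (9.3, 0.9), the cyan cylinder covered √(0.7² + 1.7²) ≈ 1.8 units.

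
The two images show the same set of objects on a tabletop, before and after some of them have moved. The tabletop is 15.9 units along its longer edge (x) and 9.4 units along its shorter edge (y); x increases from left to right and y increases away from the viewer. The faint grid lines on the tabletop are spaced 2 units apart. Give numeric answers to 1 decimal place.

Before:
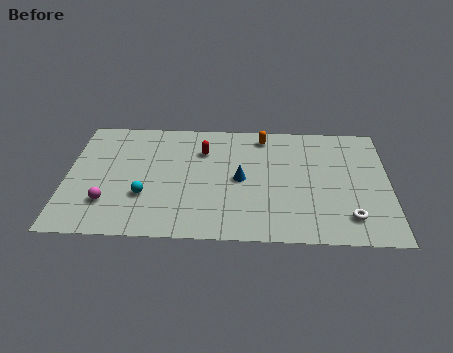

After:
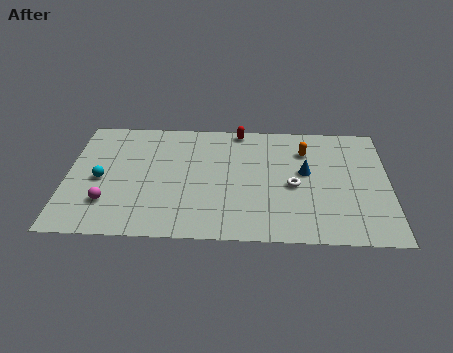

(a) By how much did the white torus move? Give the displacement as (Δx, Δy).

(-2.7, 2.3)

From the two frames, the white torus sits at roughly (13.9, 1.9) before and (11.2, 4.2) after.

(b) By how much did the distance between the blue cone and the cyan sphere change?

+5.2

They were about 4.9 units apart before and 10.1 after — 5.2 units further apart.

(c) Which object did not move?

the magenta sphere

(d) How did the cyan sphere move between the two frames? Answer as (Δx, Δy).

(-2.2, 1.2)

From the two frames, the cyan sphere sits at roughly (3.9, 3.1) before and (1.7, 4.3) after.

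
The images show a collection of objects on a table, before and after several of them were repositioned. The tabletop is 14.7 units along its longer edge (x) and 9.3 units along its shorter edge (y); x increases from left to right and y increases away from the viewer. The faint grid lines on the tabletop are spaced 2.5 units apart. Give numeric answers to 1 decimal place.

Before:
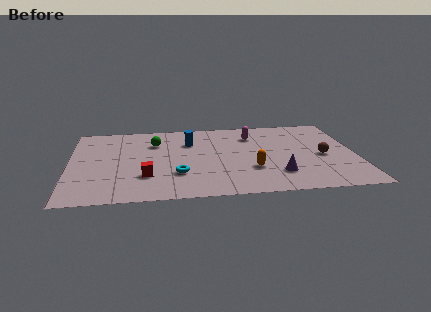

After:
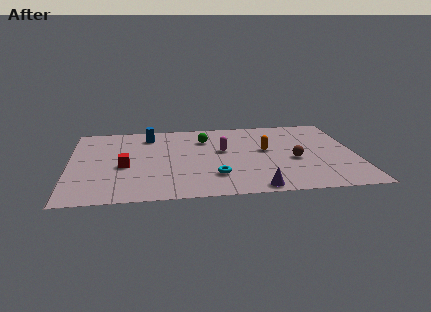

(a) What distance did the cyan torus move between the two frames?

1.9

From (5.5, 2.8) to (7.4, 2.4), the cyan torus covered √(1.9² + 0.4²) ≈ 1.9 units.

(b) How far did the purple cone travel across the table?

1.9

The purple cone was near (10.6, 2.3) before and (9.4, 0.8) after, so it travelled √(1.2² + 1.5²) ≈ 1.9 units.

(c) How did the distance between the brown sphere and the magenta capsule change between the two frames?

-0.6

Before: roughly 4.5 units apart; after: 3.9. That's 0.6 units closer together.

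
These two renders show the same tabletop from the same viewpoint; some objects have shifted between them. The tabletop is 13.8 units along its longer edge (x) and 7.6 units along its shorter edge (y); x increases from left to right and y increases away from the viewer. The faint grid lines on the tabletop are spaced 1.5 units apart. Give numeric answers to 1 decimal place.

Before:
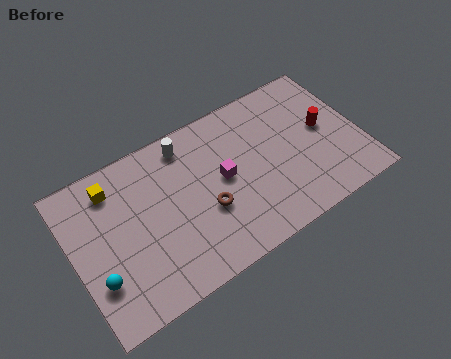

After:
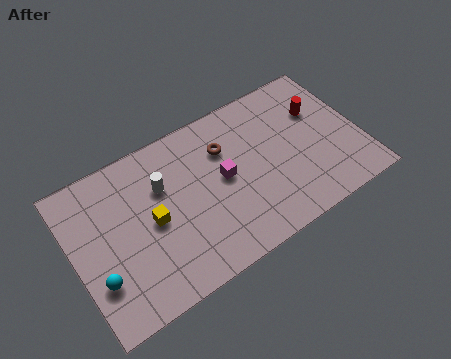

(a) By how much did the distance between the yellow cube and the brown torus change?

-1.0

Before: roughly 5.2 units apart; after: 4.2. That's 1.0 units closer together.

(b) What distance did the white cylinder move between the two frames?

2.0

The white cylinder was near (5.8, 6.5) before and (4.4, 5.1) after, so it travelled √(1.4² + 1.4²) ≈ 2.0 units.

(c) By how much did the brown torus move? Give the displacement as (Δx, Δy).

(1.3, 2.5)

The brown torus started near (6.2, 2.9) and ended near (7.5, 5.4).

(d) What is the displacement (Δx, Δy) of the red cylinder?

(-0.1, 1.0)

From the two frames, the red cylinder sits at roughly (12.2, 4.1) before and (12.1, 5.1) after.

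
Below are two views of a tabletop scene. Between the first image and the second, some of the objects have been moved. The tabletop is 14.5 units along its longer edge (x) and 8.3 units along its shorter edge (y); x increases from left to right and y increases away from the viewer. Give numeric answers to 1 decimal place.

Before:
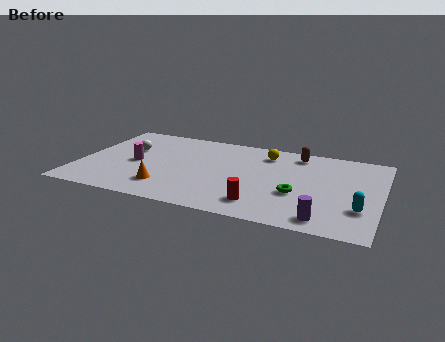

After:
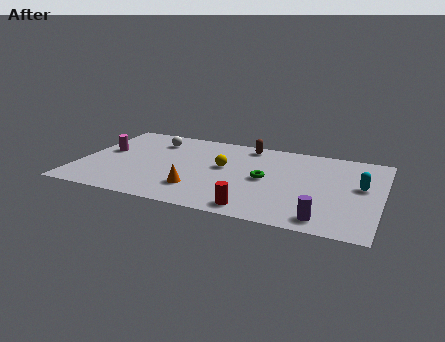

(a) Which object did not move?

the purple cylinder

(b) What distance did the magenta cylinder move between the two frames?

1.8

The magenta cylinder moved from about (2.7, 3.9) to (1.1, 4.7), a distance of √(1.6² + 0.8²) ≈ 1.8.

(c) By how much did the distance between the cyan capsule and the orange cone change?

-1.2

The distance was about 9.2 in the first image and 8.0 in the second, so they moved 1.2 units closer together.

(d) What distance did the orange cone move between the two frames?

1.5

The orange cone moved from about (4.4, 1.9) to (5.9, 2.1), a distance of √(1.5² + 0.2²) ≈ 1.5.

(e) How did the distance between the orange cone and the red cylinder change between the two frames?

-1.5

The distance was about 4.6 in the first image and 3.1 in the second, so they moved 1.5 units closer together.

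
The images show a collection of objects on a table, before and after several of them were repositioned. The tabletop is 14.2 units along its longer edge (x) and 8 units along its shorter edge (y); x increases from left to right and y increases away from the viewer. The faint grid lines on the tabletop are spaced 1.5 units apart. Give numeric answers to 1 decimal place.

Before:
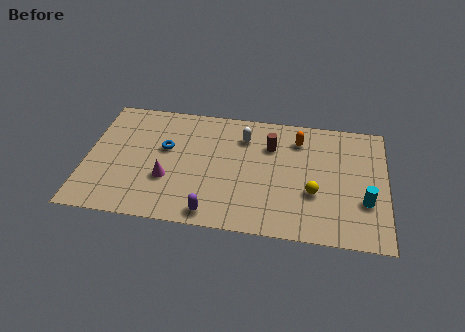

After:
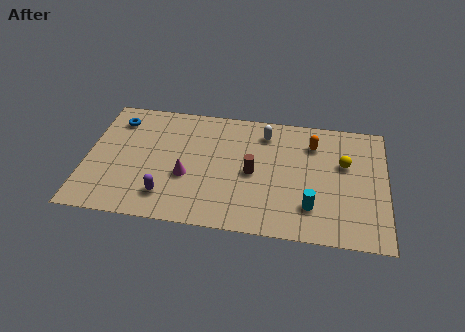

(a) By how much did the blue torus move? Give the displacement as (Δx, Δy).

(-2.4, 1.6)

The blue torus was at about (3.7, 4.8) and moved to about (1.3, 6.4).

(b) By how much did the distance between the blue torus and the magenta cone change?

+2.8

The distance was about 2.0 in the first image and 4.8 in the second, so they moved 2.8 units further apart.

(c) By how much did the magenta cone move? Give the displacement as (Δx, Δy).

(0.9, 0.3)

From the two frames, the magenta cone sits at roughly (3.9, 2.8) before and (4.8, 3.1) after.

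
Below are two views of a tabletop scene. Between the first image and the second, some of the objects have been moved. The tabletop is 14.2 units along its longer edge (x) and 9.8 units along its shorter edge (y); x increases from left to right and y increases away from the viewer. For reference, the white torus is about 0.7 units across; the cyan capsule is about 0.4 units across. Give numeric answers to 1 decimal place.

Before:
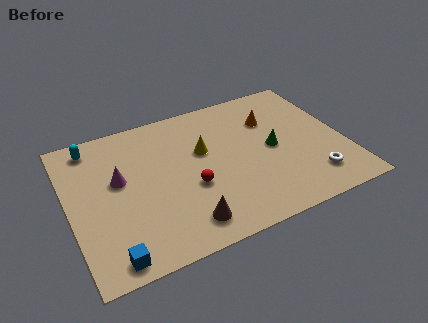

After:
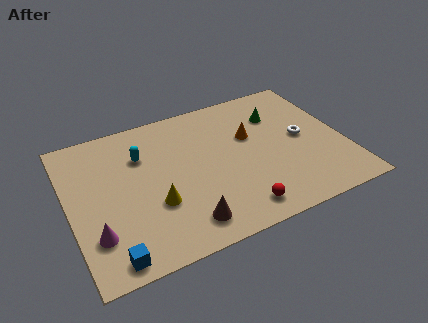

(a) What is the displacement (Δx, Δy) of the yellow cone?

(-2.8, -2.6)

The yellow cone was at about (7.0, 6.0) and moved to about (4.2, 3.4).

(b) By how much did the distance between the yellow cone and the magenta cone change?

-1.2

Before: roughly 4.4 units apart; after: 3.2. That's 1.2 units closer together.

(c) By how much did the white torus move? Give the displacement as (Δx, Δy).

(-0.1, 3.0)

The white torus was at about (12.2, 2.0) and moved to about (12.1, 5.0).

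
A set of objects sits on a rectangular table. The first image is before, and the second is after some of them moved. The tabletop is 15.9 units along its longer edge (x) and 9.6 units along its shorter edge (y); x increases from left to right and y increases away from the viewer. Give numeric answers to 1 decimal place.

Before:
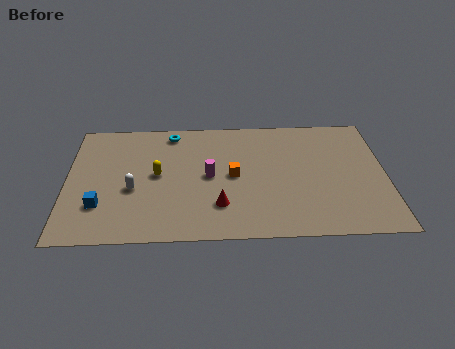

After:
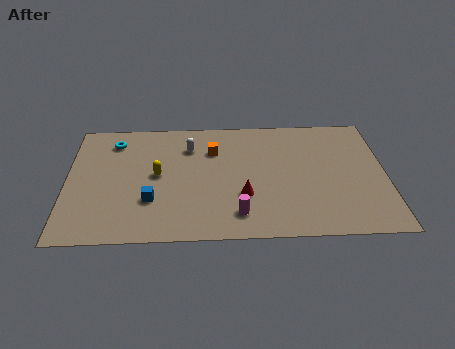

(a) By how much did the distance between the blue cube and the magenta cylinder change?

-1.3

Before: roughly 5.8 units apart; after: 4.5. That's 1.3 units closer together.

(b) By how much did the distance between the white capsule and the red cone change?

+0.3

Before: roughly 4.5 units apart; after: 4.8. That's 0.3 units further apart.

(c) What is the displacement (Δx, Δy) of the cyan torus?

(-2.9, -0.6)

The cyan torus started near (5.2, 8.4) and ended near (2.3, 7.8).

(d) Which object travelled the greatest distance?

the white capsule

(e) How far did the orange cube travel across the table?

2.3

The orange cube moved from about (8.3, 4.8) to (7.3, 6.9), a distance of √(1.0² + 2.1²) ≈ 2.3.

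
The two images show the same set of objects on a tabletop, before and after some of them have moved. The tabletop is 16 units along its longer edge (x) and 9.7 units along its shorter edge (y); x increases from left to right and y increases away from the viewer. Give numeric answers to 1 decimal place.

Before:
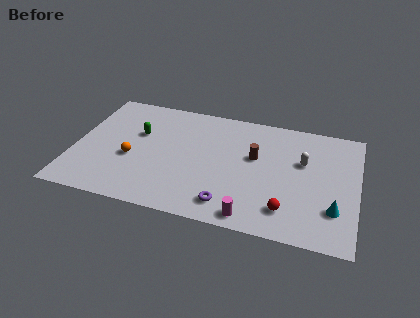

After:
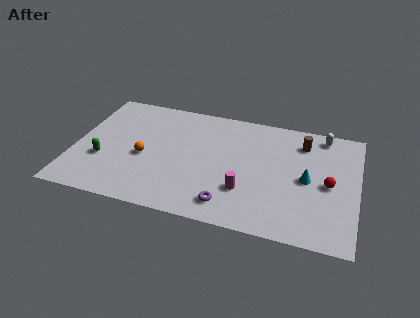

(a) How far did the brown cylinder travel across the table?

3.2

From (10.2, 5.8) to (12.8, 7.7), the brown cylinder covered √(2.6² + 1.9²) ≈ 3.2 units.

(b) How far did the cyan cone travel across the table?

2.6

The cyan cone was near (14.8, 2.7) before and (13.2, 4.7) after, so it travelled √(1.6² + 2.0²) ≈ 2.6 units.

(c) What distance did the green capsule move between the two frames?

3.2

The green capsule moved from about (3.5, 6.1) to (1.7, 3.4), a distance of √(1.8² + 2.7²) ≈ 3.2.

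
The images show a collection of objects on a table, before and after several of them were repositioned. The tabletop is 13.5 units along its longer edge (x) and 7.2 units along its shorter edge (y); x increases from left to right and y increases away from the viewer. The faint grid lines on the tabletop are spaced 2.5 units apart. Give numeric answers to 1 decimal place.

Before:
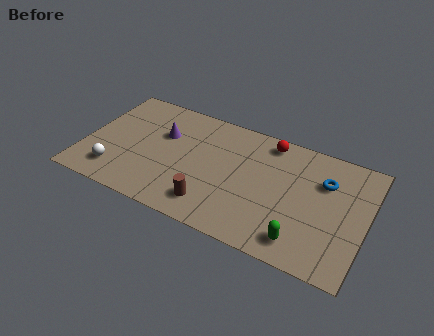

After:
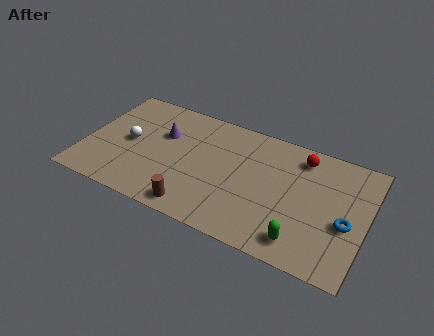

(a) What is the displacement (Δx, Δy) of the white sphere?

(0.4, 2.1)

The white sphere started near (1.7, 1.5) and ended near (2.1, 3.6).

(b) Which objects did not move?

the purple cone and the green capsule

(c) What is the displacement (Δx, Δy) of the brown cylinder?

(-0.7, -0.5)

From the two frames, the brown cylinder sits at roughly (6.4, 1.4) before and (5.7, 0.9) after.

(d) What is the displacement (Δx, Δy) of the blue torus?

(1.2, -2.0)

The blue torus started near (11.4, 5.0) and ended near (12.6, 3.0).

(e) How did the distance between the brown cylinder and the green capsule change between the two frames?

+0.7

They were about 4.3 units apart before and 5.0 after — 0.7 units further apart.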